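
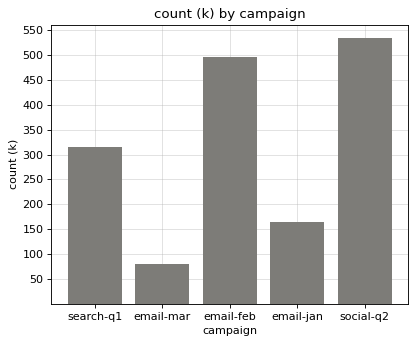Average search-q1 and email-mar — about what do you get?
≈ 200

(300 + 100) / 2 ≈ 200.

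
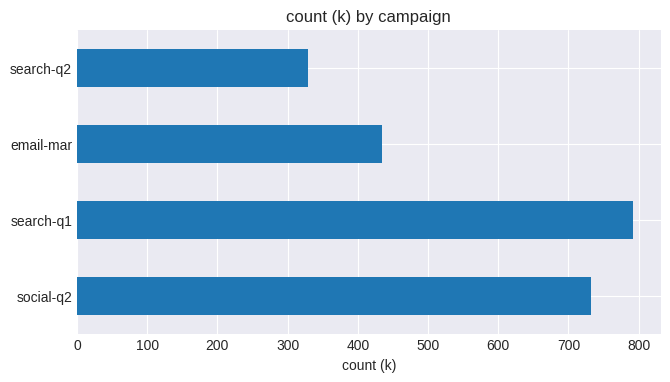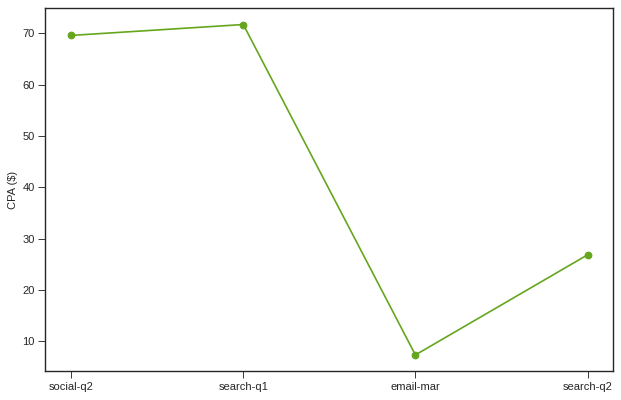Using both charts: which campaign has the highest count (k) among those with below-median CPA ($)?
Chart 2 median CPA ($) ≈ 50; below-median campaigns: email-mar, search-q2. Among those, email-mar has the highest count (k) (≈ 400).

email-mar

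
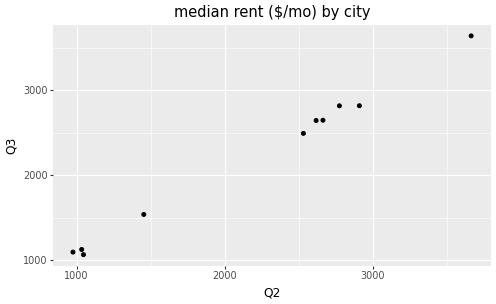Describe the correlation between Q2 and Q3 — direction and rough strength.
positive, strong

Points are positively correlated; strong (|r| ≈ 1.0).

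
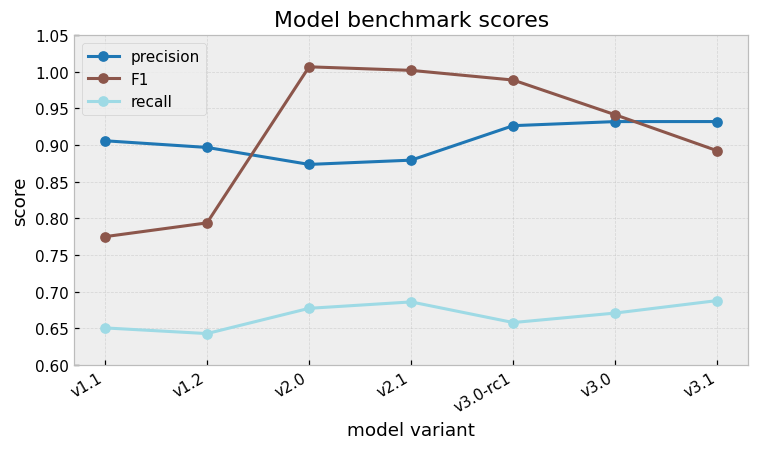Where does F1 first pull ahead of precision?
v1.2: F1 ≈ 0.80 vs precision ≈ 0.90 (not yet); v2.0: F1 ≈ 1.00 vs precision ≈ 0.85 (first crossover).

v2.0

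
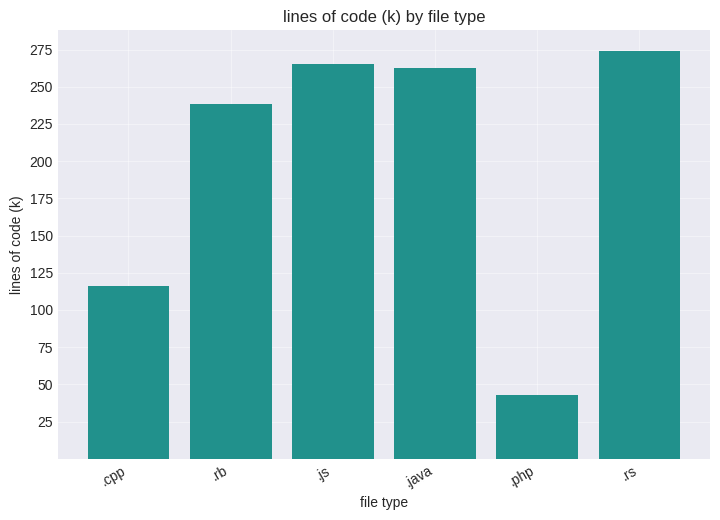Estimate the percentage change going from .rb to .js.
≈ +10%

.rb ≈ 250, .js ≈ 275; (275 − 250) / 250 ≈ +10%.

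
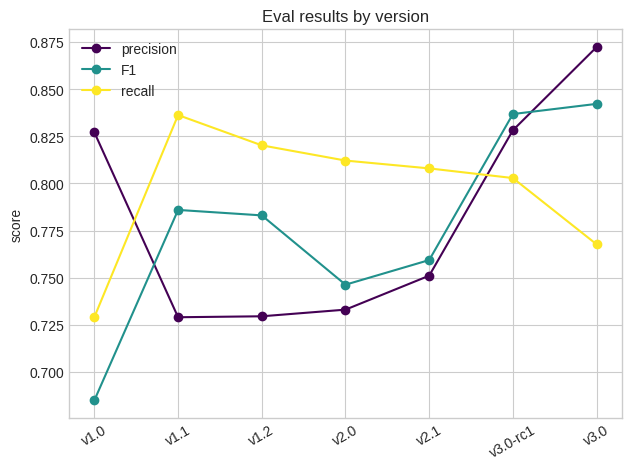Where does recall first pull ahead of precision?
v1.1

v1.0: recall ≈ 0.72 vs precision ≈ 0.82 (not yet); v1.1: recall ≈ 0.84 vs precision ≈ 0.72 (first crossover).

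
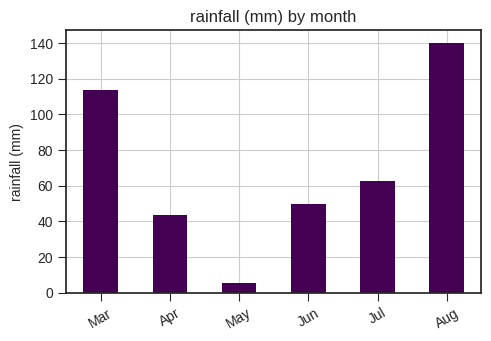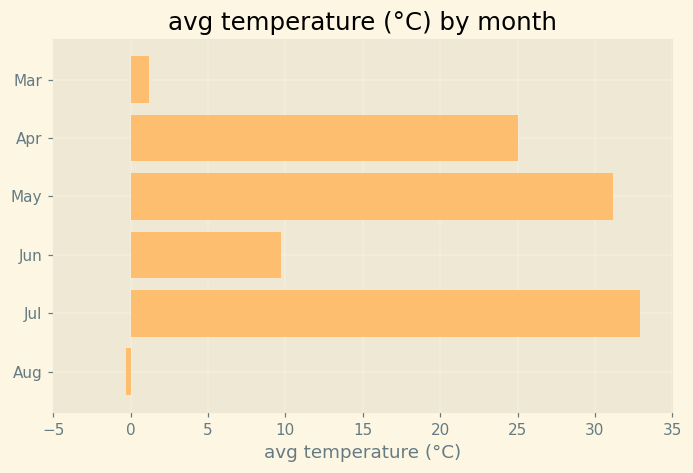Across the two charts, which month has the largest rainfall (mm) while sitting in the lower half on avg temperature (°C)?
Aug

Chart 2 median avg temperature (°C) ≈ 15; below-median months: Mar, Jun, Aug. Among those, Aug has the highest rainfall (mm) (≈ 140).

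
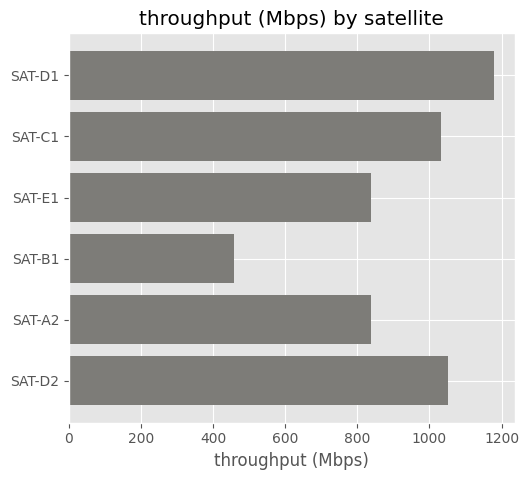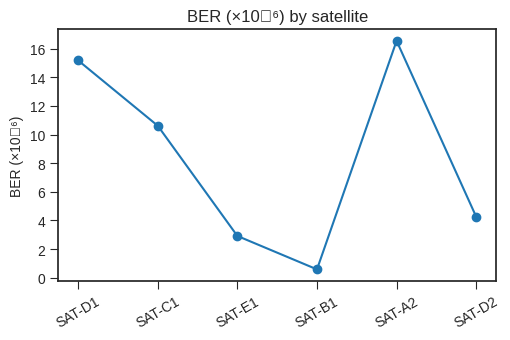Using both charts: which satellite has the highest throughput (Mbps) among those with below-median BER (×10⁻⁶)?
Chart 2 median BER (×10⁻⁶) ≈ 8; below-median satellites: SAT-E1, SAT-B1, SAT-D2. Among those, SAT-D2 has the highest throughput (Mbps) (≈ 1000).

SAT-D2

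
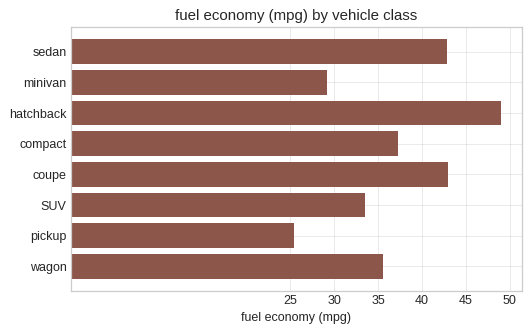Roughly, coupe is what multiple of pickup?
coupe ≈ 45, pickup ≈ 25; 45/25 ≈ 1.8.

≈ 1.8×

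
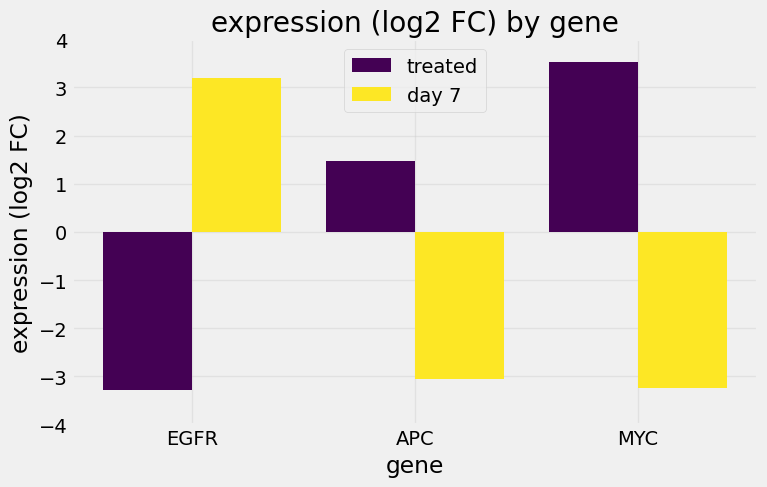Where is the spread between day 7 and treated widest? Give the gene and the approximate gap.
MYC, ≈ 7 log2 FC

MYC: day 7 ≈ -3, treated ≈ 4 → gap ≈ 7. Next-largest (EGFR) is only ≈ 6.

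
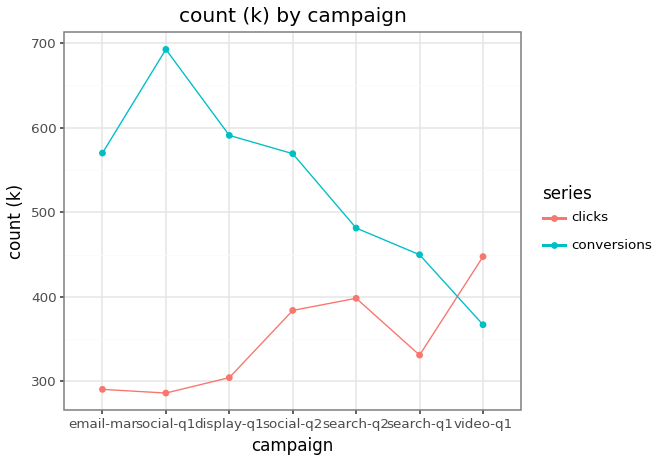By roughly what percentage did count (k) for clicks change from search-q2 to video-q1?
search-q2 ≈ 400, video-q1 ≈ 450; (450 − 400) / 400 ≈ +12.5%.

≈ +12.5%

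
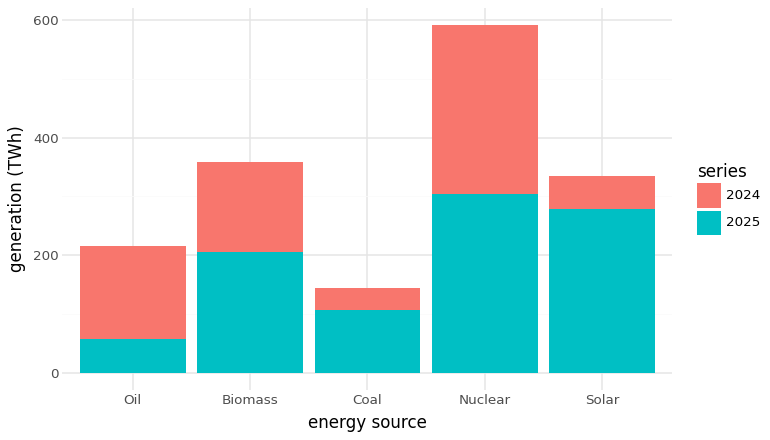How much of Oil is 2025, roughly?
2025 top ≈ 50, bottom ≈ 0; segment ≈ 50.

≈ 50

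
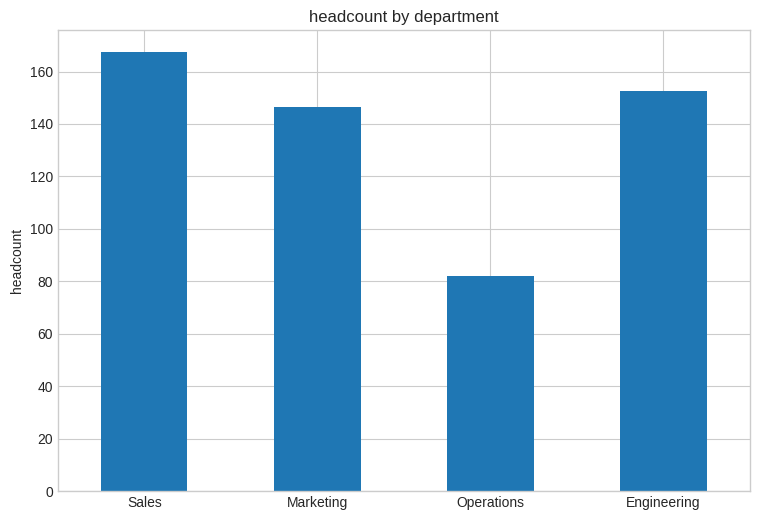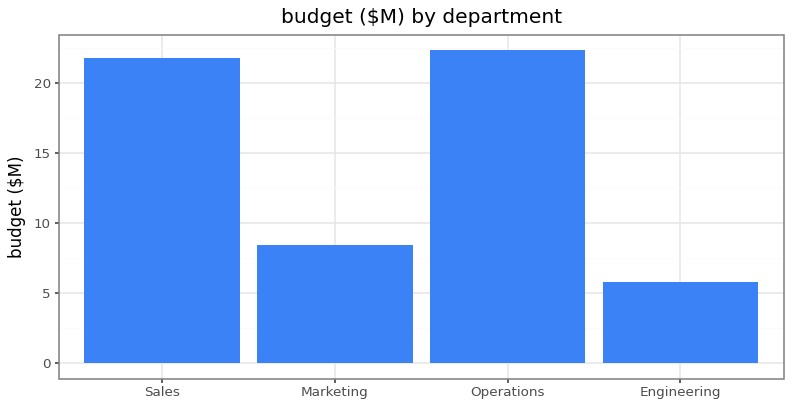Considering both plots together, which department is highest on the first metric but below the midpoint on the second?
Chart 2 median budget ($M) ≈ 15; below-median departments: Marketing, Engineering. Among those, Engineering has the highest headcount (≈ 160).

Engineering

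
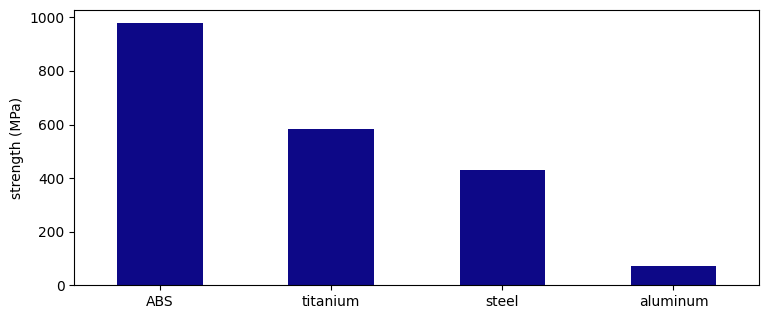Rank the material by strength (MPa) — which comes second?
Top 3: ABS ≈ 1000, titanium ≈ 600, steel ≈ 400.

titanium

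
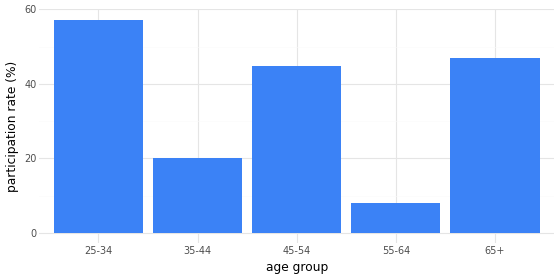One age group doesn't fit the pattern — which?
55-64 ≈ 10; the rest sit between ≈ 20 and ≈ 55.

55-64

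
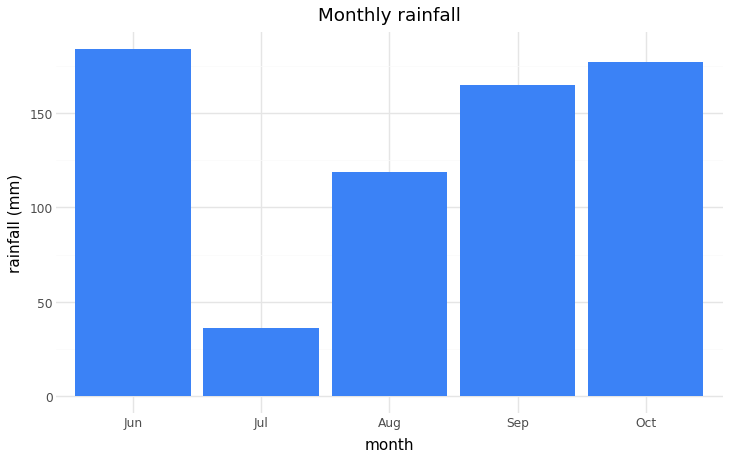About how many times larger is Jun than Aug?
Jun ≈ 180, Aug ≈ 120; 180/120 ≈ 1.5.

≈ 1.5×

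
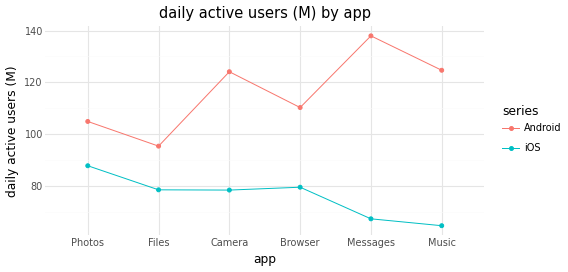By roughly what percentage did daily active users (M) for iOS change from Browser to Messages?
≈ -12.5%

Browser ≈ 80, Messages ≈ 70; (70 − 80) / 80 ≈ -12.5%.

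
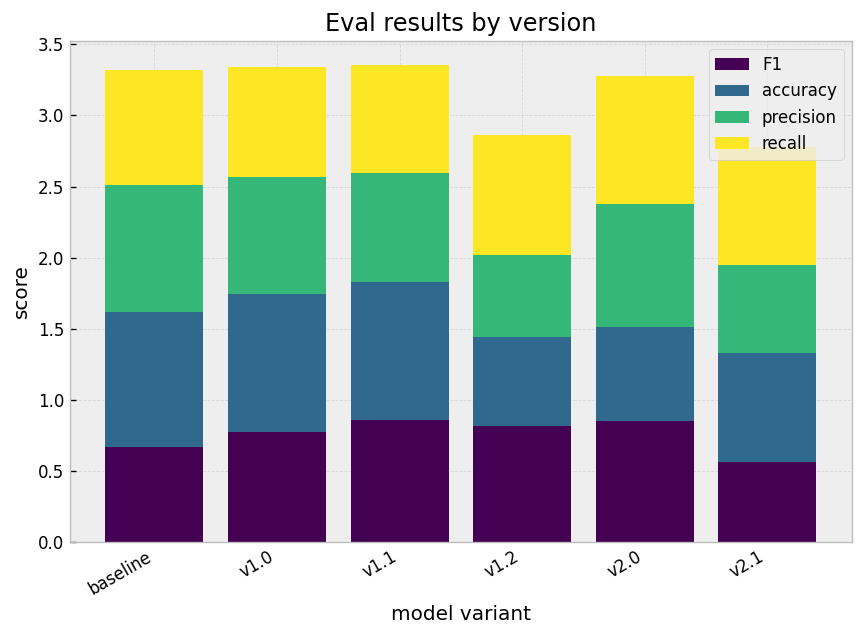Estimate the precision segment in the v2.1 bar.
precision top ≈ 2.0, bottom ≈ 1.5; segment ≈ 0.5.

≈ 0.5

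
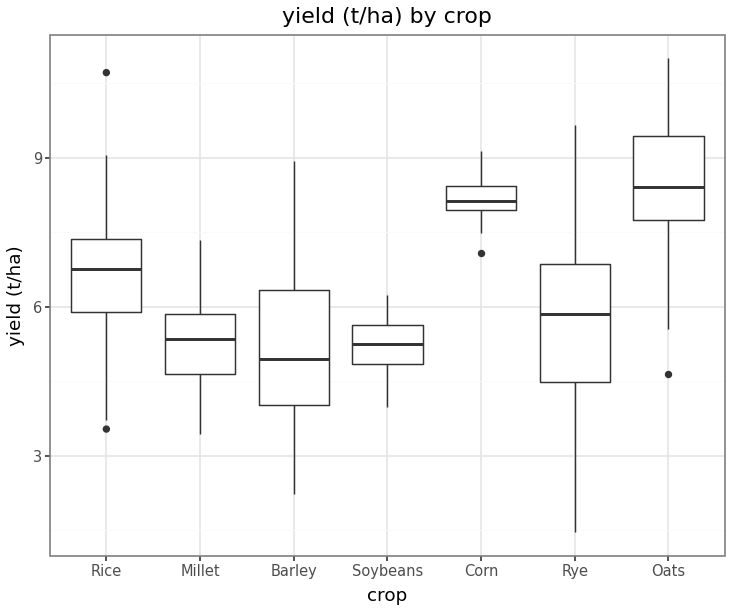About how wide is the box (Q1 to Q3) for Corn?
≈ 0.5

Q3 ≈ 8.5, Q1 ≈ 8.0; IQR ≈ 0.5.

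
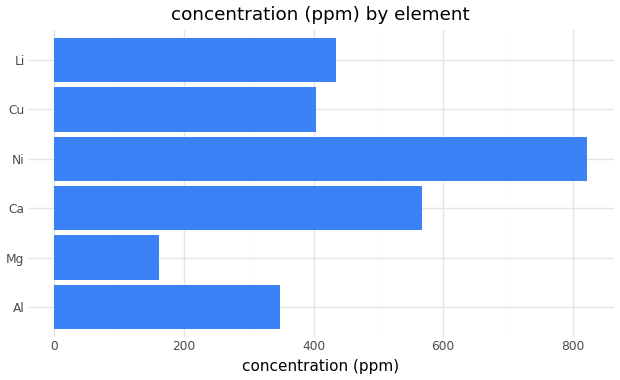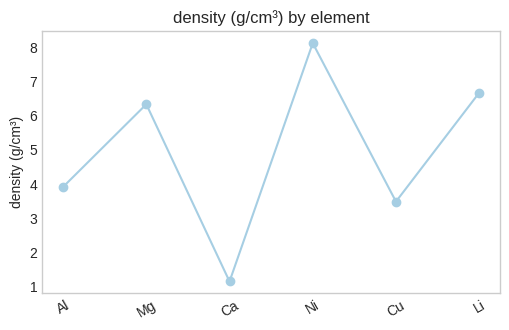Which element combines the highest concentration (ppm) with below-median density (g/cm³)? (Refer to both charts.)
Chart 2 median density (g/cm³) ≈ 5; below-median elements: Al, Ca, Cu. Among those, Ca has the highest concentration (ppm) (≈ 600).

Ca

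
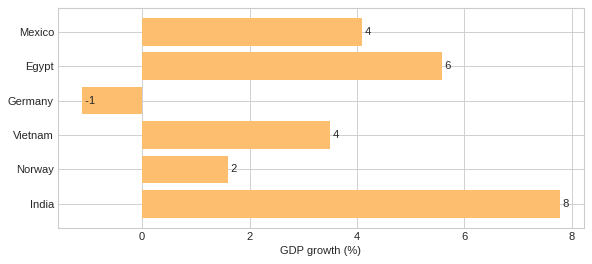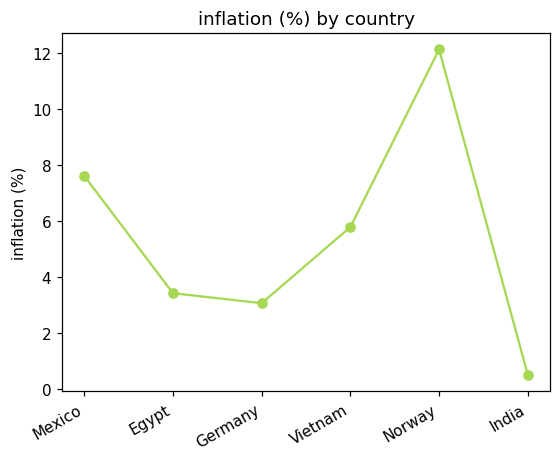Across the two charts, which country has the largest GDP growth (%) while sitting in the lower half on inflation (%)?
India

Chart 2 median inflation (%) ≈ 4; below-median countries: Egypt, Germany, India. Among those, India has the highest GDP growth (%) (≈ 8).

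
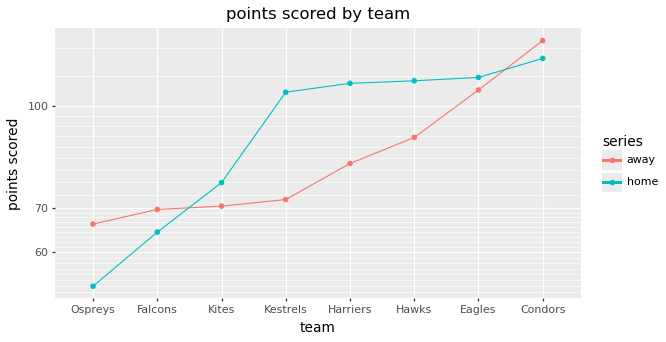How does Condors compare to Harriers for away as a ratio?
Condors ≈ 130, Harriers ≈ 80; 130/80 ≈ 1.62.

≈ 1.62×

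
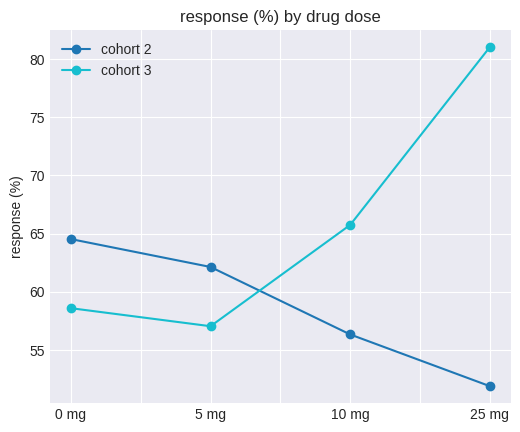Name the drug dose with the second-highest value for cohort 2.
5 mg

Top 3 for cohort 2: 0 mg ≈ 65, 5 mg ≈ 60, 10 mg ≈ 55.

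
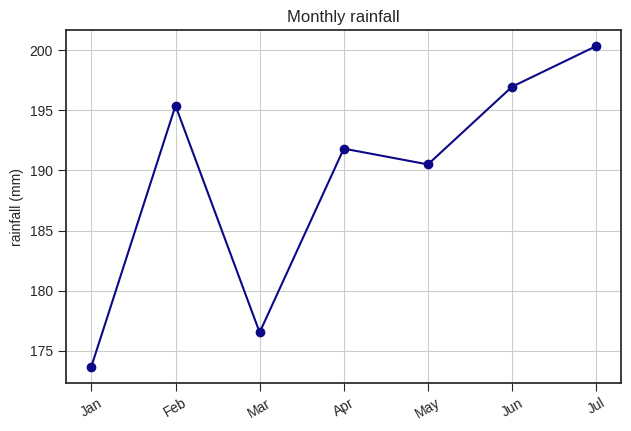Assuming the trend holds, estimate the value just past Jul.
Last three: 190, 195, 200 → slope ≈ 5/step → next ≈ 205.

≈ 205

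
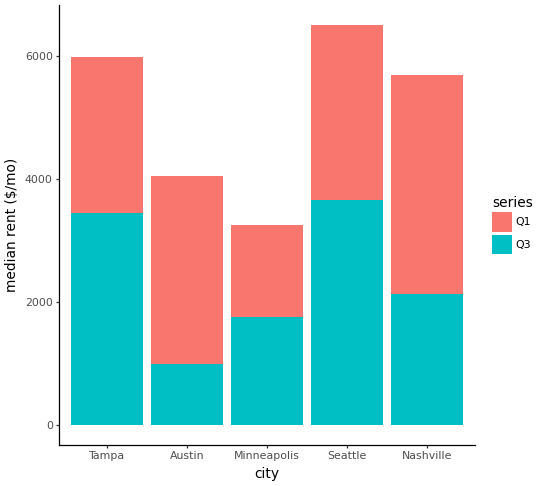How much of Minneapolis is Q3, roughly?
≈ 2000

Q3 top ≈ 2000, bottom ≈ 0; segment ≈ 2000.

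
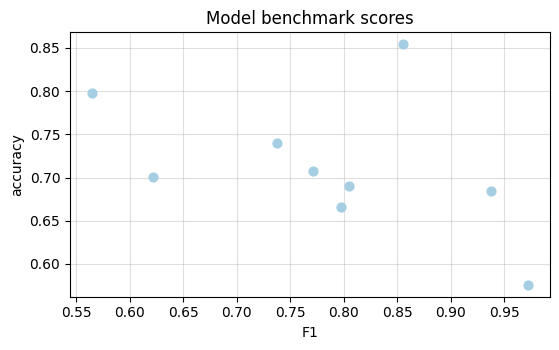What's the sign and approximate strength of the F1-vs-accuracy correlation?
negative, moderate

Points are negatively correlated; moderate (|r| ≈ 0.5).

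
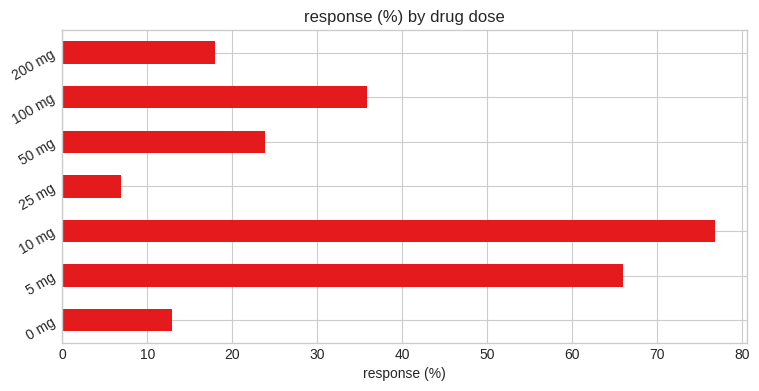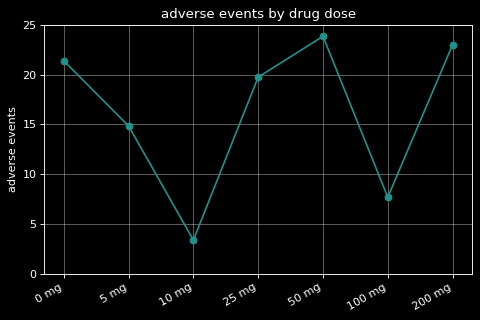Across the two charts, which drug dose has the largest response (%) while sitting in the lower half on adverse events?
Chart 2 median adverse events ≈ 20; below-median drug doses: 5 mg, 10 mg, 100 mg. Among those, 10 mg has the highest response (%) (≈ 80).

10 mg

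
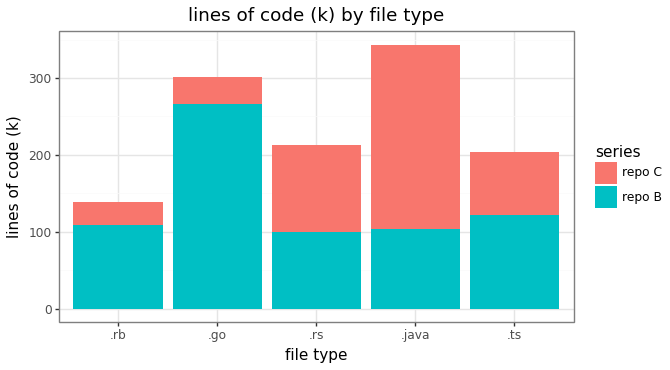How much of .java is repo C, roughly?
≈ 250

repo C top ≈ 350, bottom ≈ 100; segment ≈ 250.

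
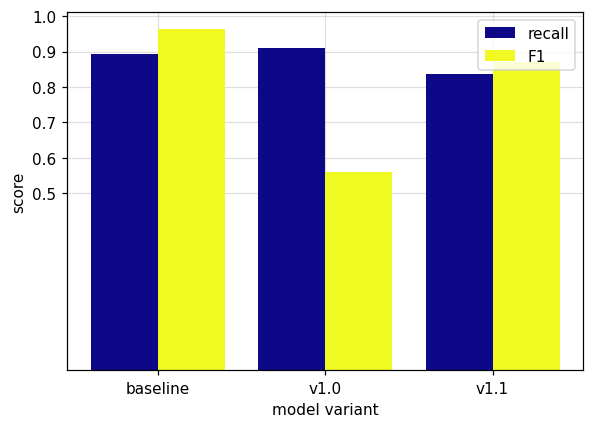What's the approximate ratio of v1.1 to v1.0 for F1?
≈ 1.5×

v1.1 ≈ 0.9, v1.0 ≈ 0.6; 0.9/0.6 ≈ 1.5.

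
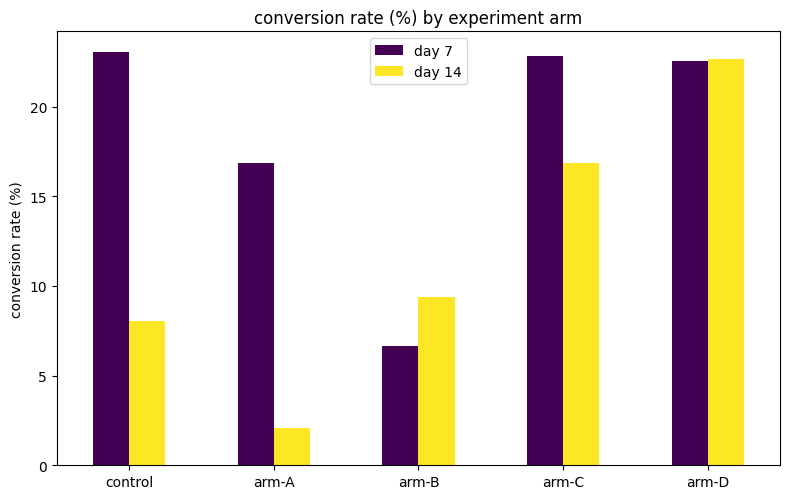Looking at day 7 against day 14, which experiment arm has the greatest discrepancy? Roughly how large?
control, ≈ 16 %

control: day 7 ≈ 24, day 14 ≈ 8 → gap ≈ 16. Next-largest (arm-A) is only ≈ 14.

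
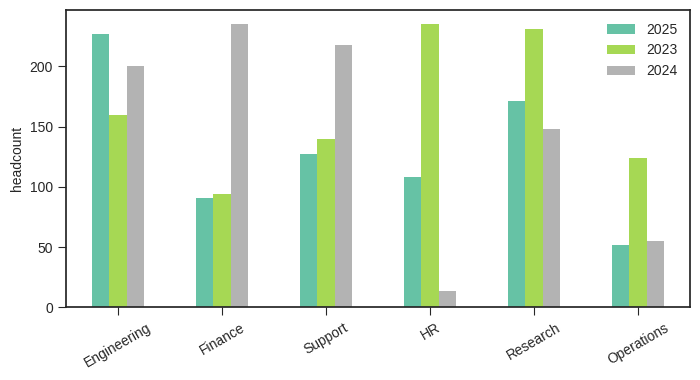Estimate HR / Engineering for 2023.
≈ 1.5×

HR ≈ 240, Engineering ≈ 160; 240/160 ≈ 1.5.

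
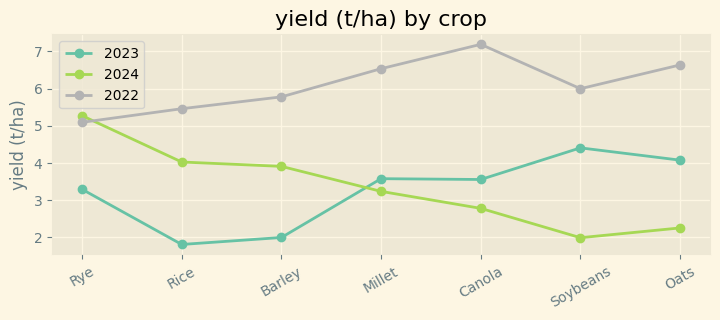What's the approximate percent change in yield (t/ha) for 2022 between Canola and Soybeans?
≈ -14.3%

Canola ≈ 7.0, Soybeans ≈ 6.0; (6.0 − 7.0) / 7.0 ≈ -14.3%.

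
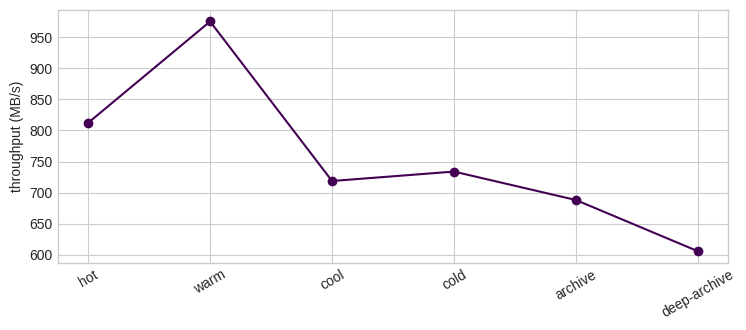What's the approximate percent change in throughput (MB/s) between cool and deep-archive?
cool ≈ 700, deep-archive ≈ 600; (600 − 700) / 700 ≈ -14.3%.

≈ -14.3%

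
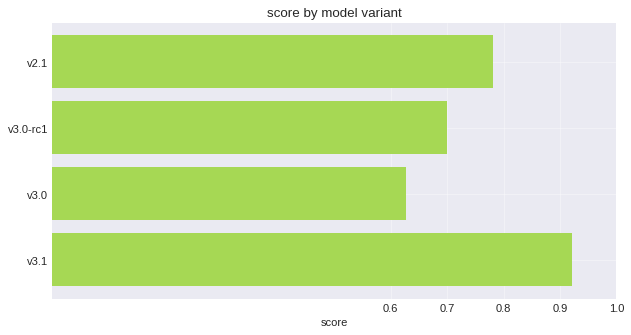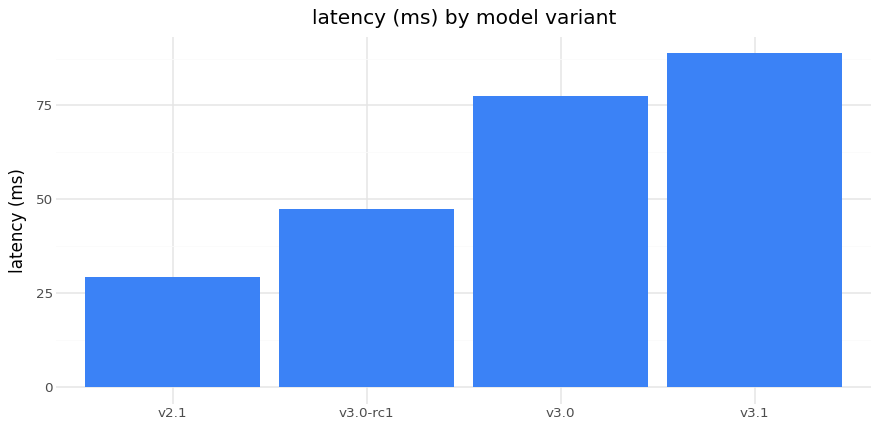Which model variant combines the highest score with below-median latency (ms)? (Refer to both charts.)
Chart 2 median latency (ms) ≈ 60; below-median model variants: v2.1, v3.0-rc1. Among those, v2.1 has the highest score (≈ 0.8).

v2.1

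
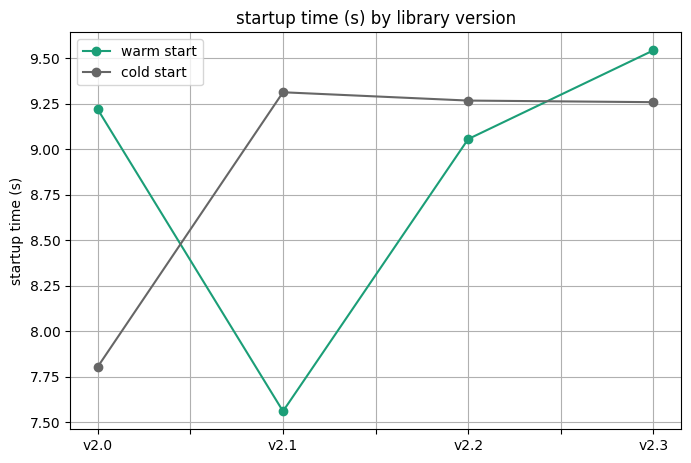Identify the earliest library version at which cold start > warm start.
v2.1

v2.0: cold start ≈ 7.8 vs warm start ≈ 9.2 (not yet); v2.1: cold start ≈ 9.4 vs warm start ≈ 7.6 (first crossover).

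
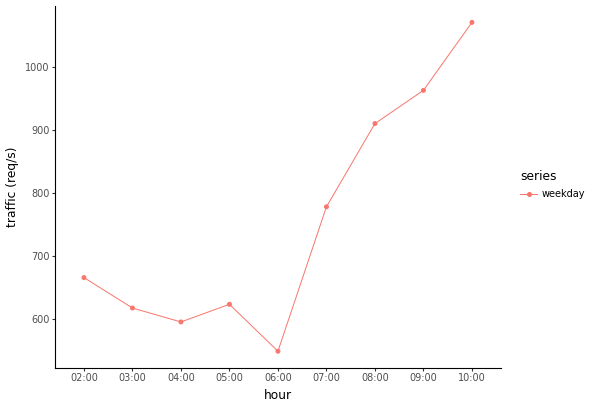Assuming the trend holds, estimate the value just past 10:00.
Last three: 900, 950, 1050 → slope ≈ 75/step → next ≈ 1125.

≈ 1125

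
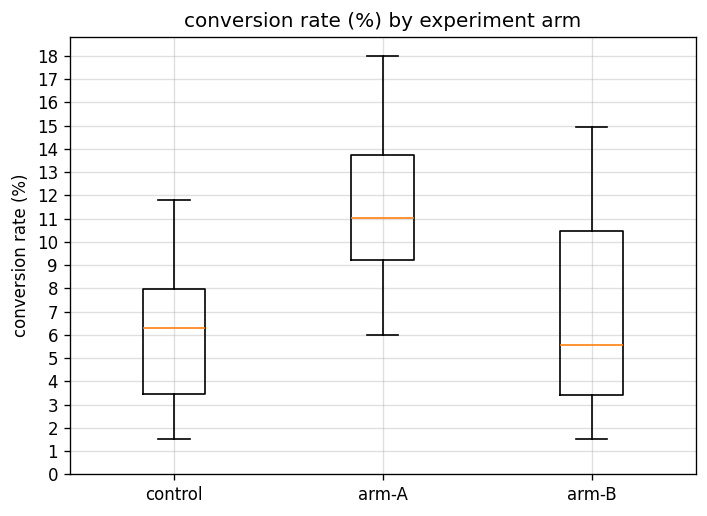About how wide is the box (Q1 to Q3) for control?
≈ 5

Q3 ≈ 8, Q1 ≈ 3; IQR ≈ 5.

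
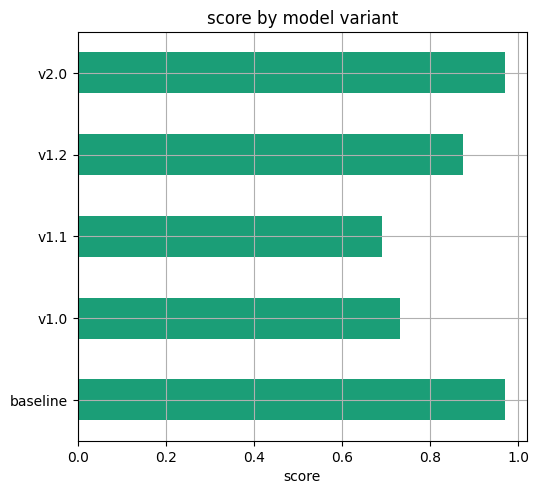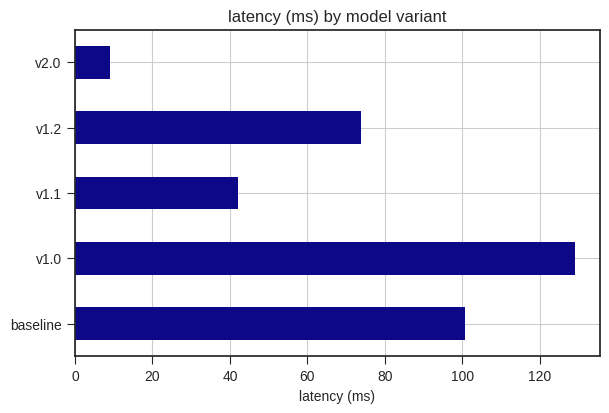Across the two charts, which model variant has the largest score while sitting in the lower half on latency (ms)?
v2.0

Chart 2 median latency (ms) ≈ 80; below-median model variants: v1.1, v2.0. Among those, v2.0 has the highest score (≈ 1).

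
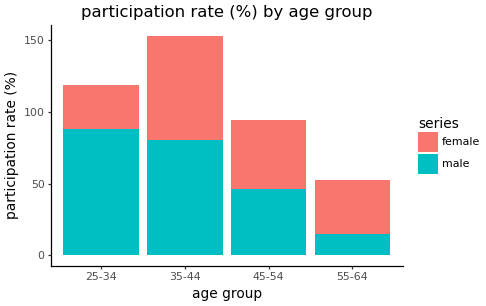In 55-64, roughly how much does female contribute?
≈ 40

female top ≈ 60, bottom ≈ 20; segment ≈ 40.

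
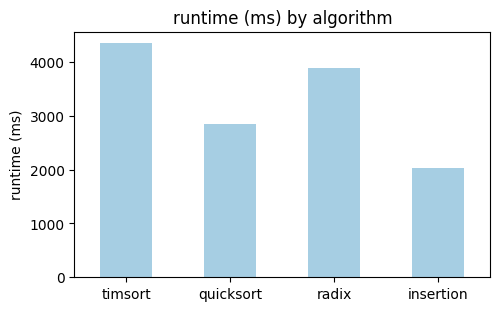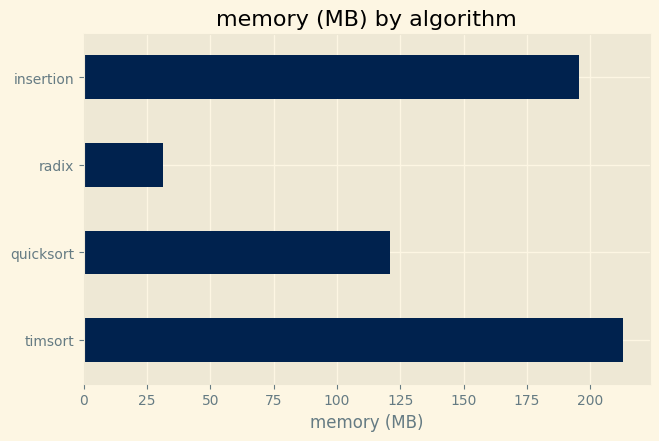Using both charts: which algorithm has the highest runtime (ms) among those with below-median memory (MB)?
Chart 2 median memory (MB) ≈ 160; below-median algorithms: quicksort, radix. Among those, radix has the highest runtime (ms) (≈ 4000).

radix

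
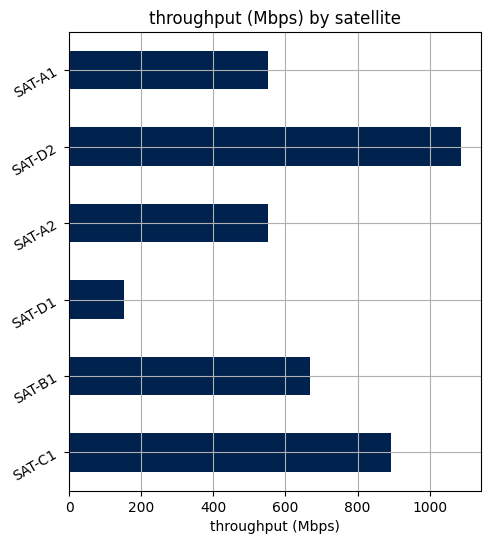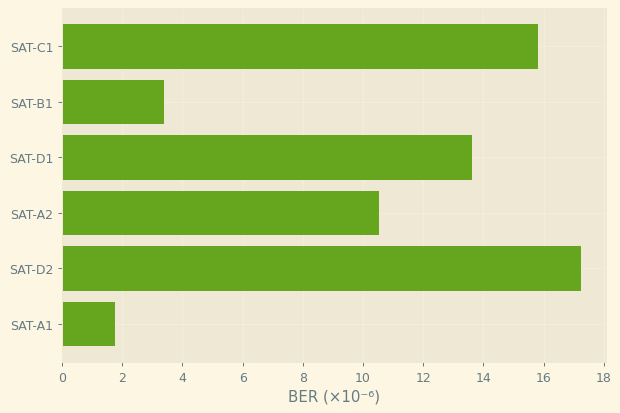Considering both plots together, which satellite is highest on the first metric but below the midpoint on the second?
SAT-B1

Chart 2 median BER (×10⁻⁶) ≈ 12; below-median satellites: SAT-B1, SAT-A2, SAT-A1. Among those, SAT-B1 has the highest throughput (Mbps) (≈ 700).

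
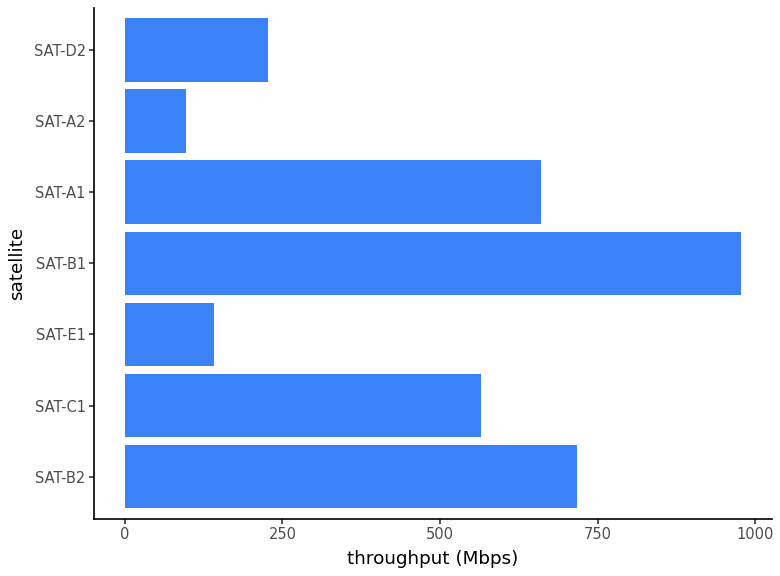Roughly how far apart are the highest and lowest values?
Max SAT-B1 ≈ 1000, min SAT-A2 ≈ 100; range ≈ 900.

≈ 900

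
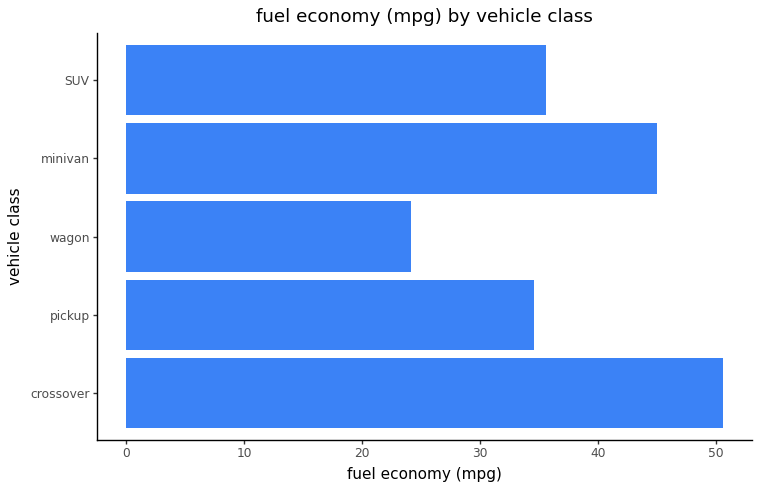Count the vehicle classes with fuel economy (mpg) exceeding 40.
2

Above 40: crossover, minivan.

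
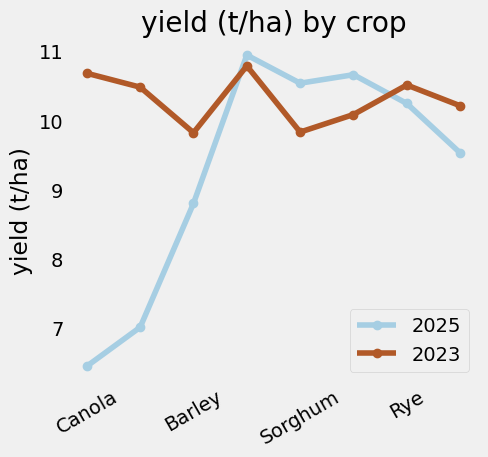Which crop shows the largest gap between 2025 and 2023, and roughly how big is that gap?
Canola: 2025 ≈ 6.5, 2023 ≈ 10.5 → gap ≈ 4.0. Next-largest (Corn) is only ≈ 3.5.

Canola, ≈ 4.0 t/ha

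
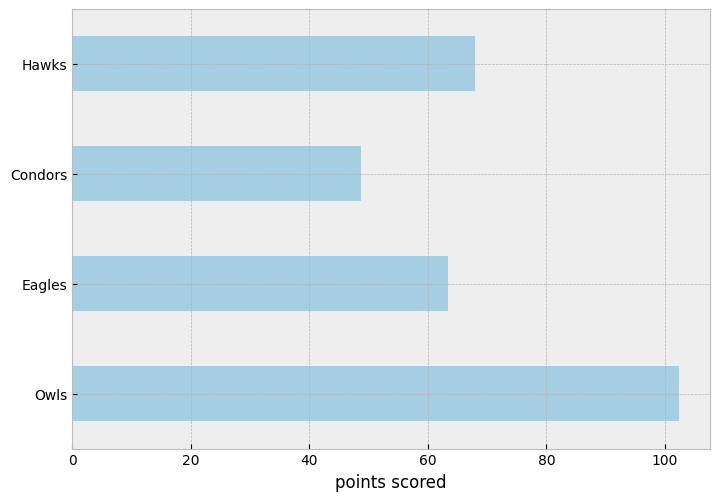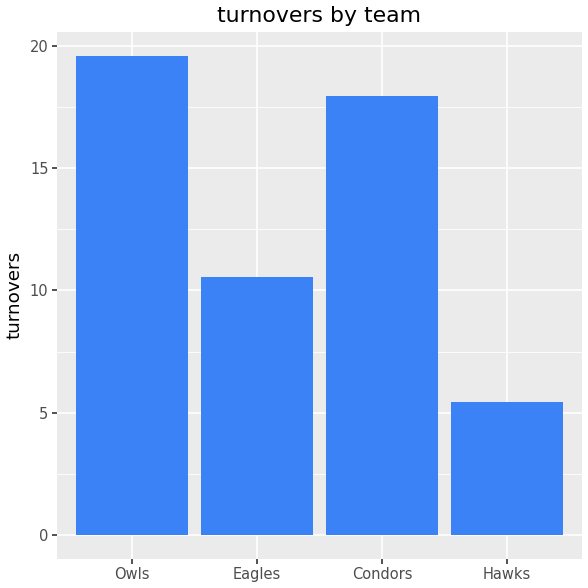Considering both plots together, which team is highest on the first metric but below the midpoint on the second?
Hawks

Chart 2 median turnovers ≈ 14; below-median teams: Eagles, Hawks. Among those, Hawks has the highest points scored (≈ 70).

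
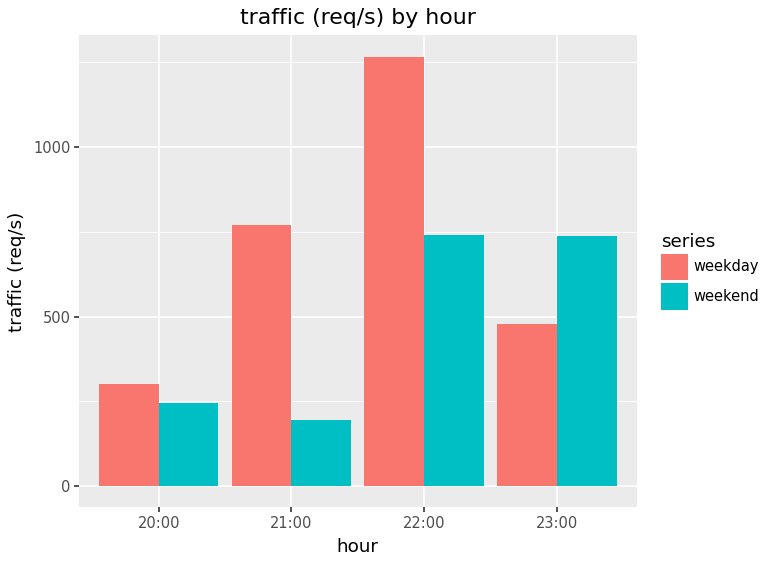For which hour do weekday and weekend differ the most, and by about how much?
21:00: weekday ≈ 800, weekend ≈ 200 → gap ≈ 600. Next-largest (22:00) is only ≈ 400.

21:00, ≈ 600 req/s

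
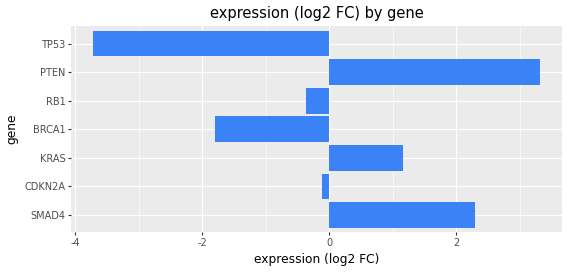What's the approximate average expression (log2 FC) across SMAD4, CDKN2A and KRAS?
(2 + 0 + 1) / 3 ≈ 1.

≈ 1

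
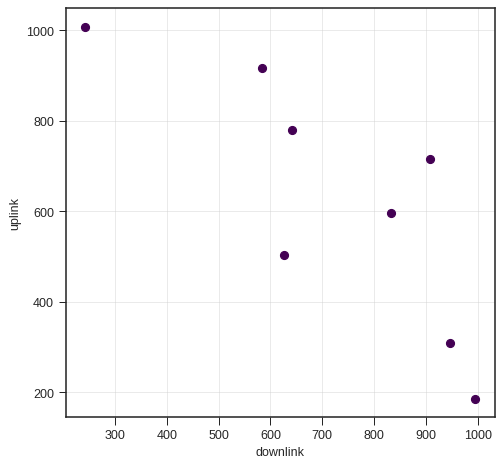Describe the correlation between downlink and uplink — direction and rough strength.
Points are negatively correlated; strong (|r| ≈ 0.8).

negative, strong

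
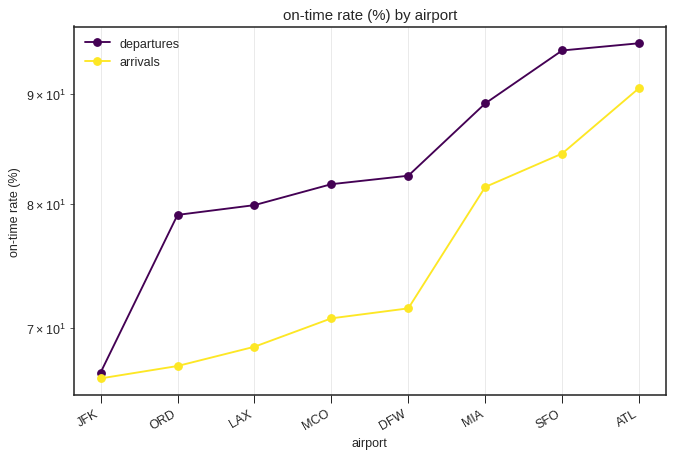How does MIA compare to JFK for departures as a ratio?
MIA ≈ 90, JFK ≈ 65; 90/65 ≈ 1.38.

≈ 1.38×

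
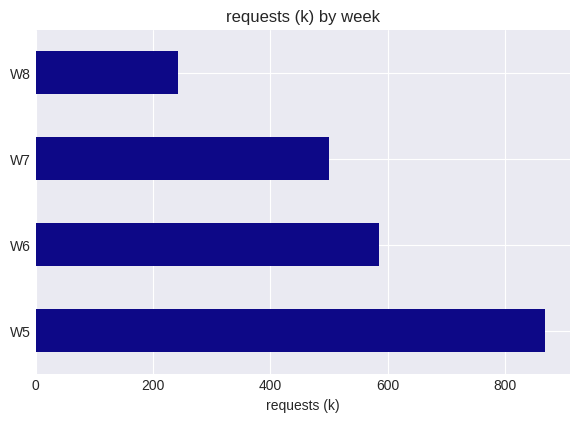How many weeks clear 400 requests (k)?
Above 400: W5, W6, W7.

3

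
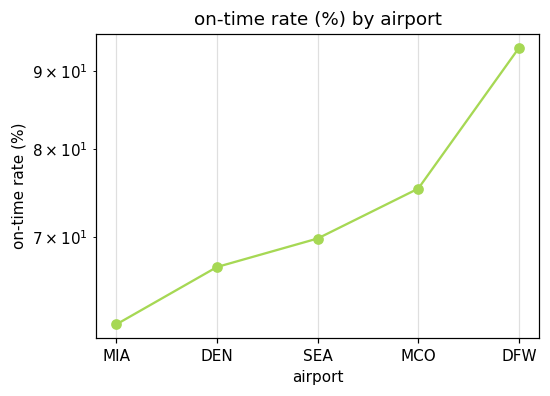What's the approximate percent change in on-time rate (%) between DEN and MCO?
DEN ≈ 65, MCO ≈ 75; (75 − 65) / 65 ≈ +15.4%.

≈ +15.4%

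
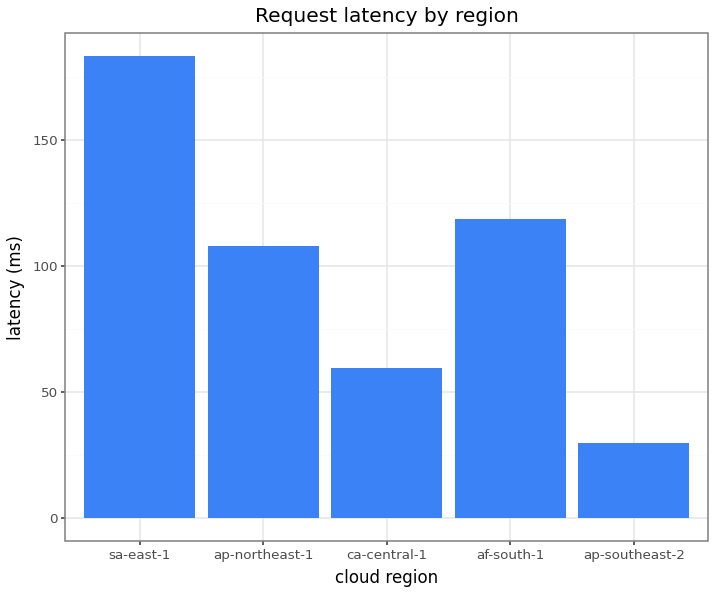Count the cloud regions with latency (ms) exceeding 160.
Above 160: sa-east-1.

1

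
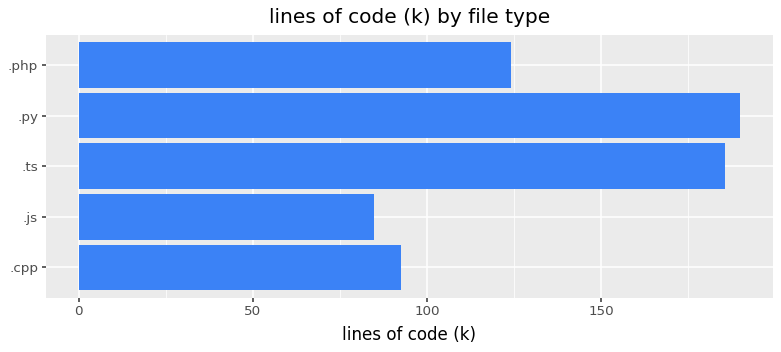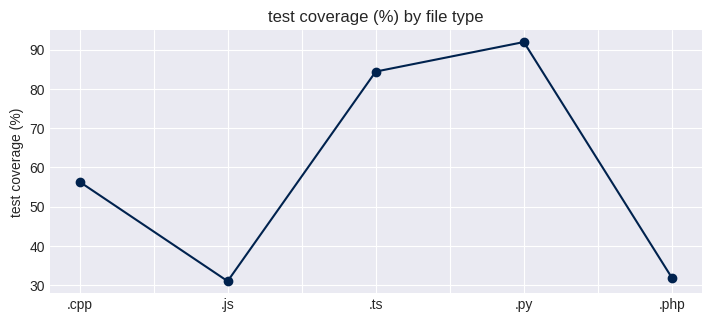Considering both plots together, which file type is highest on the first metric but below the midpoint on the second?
.php

Chart 2 median test coverage (%) ≈ 60; below-median file types: .js, .php. Among those, .php has the highest lines of code (k) (≈ 120).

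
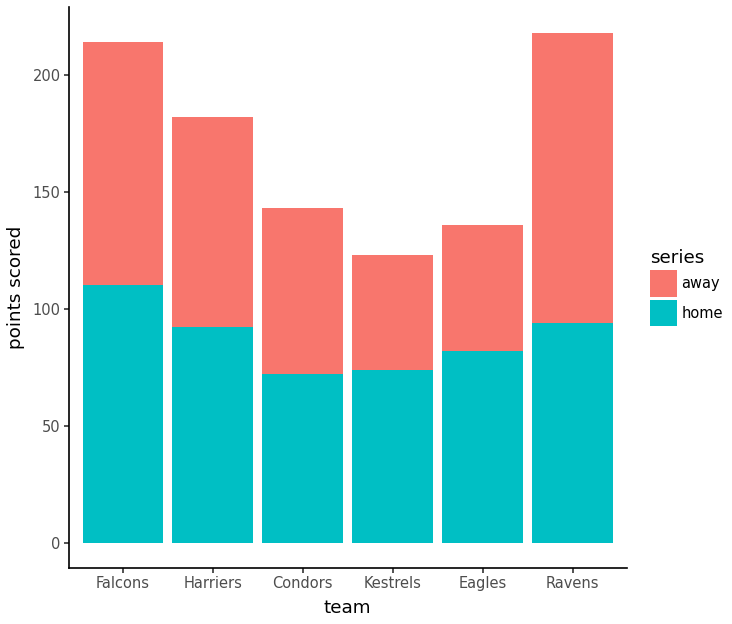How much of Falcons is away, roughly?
away top ≈ 220, bottom ≈ 120; segment ≈ 100.

≈ 100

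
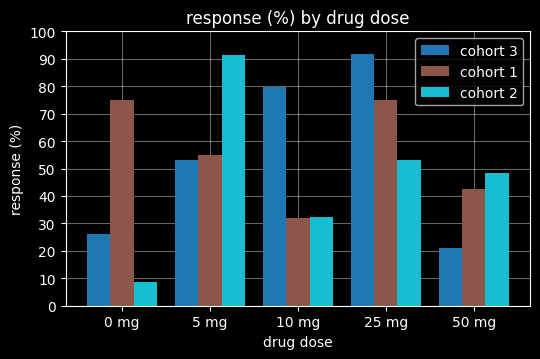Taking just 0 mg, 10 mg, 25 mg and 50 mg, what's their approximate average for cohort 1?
(70 + 30 + 80 + 40) / 4 ≈ 55.

≈ 55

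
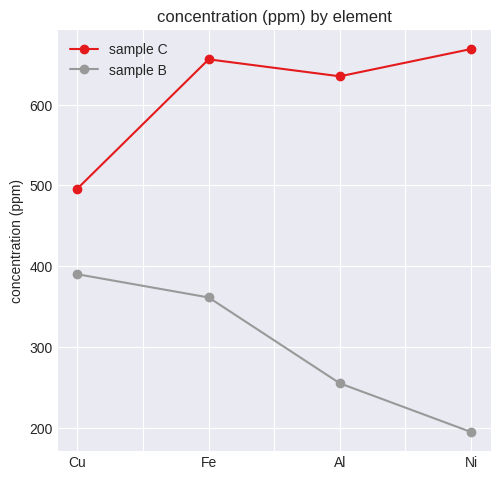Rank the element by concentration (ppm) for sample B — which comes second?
Top 3 for sample B: Cu ≈ 400, Fe ≈ 350, Al ≈ 250.

Fe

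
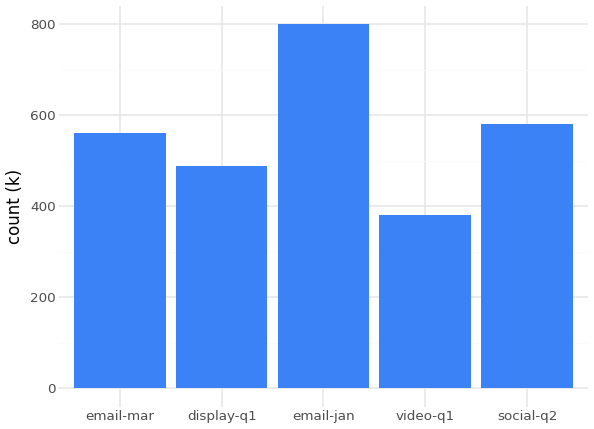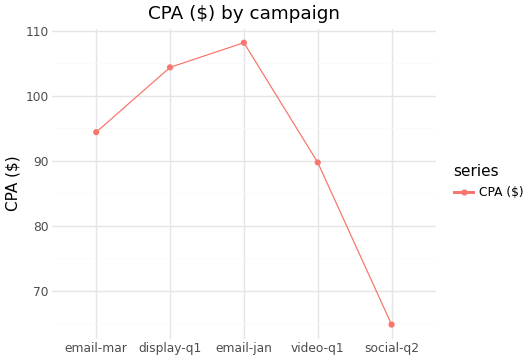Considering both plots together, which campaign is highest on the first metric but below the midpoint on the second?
social-q2

Chart 2 median CPA ($) ≈ 90; below-median campaigns: video-q1, social-q2. Among those, social-q2 has the highest count (k) (≈ 600).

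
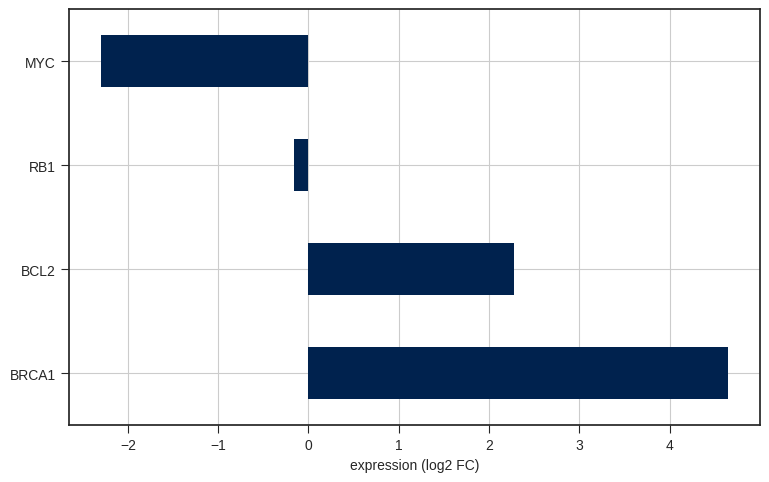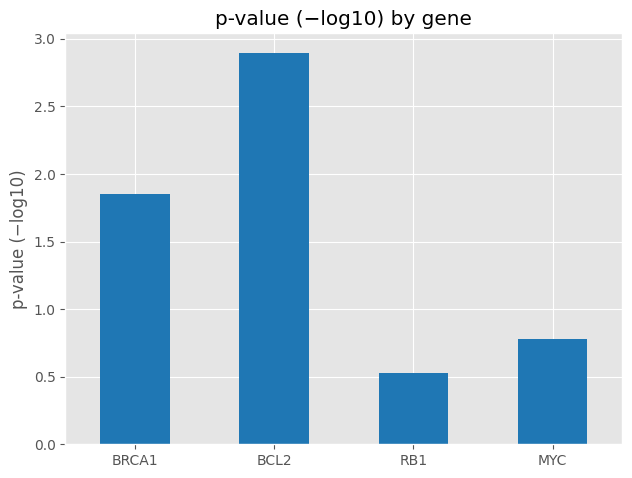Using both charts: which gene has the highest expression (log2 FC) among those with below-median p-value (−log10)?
RB1

Chart 2 median p-value (−log10) ≈ 1.5; below-median genes: RB1, MYC. Among those, RB1 has the highest expression (log2 FC) (≈ 0).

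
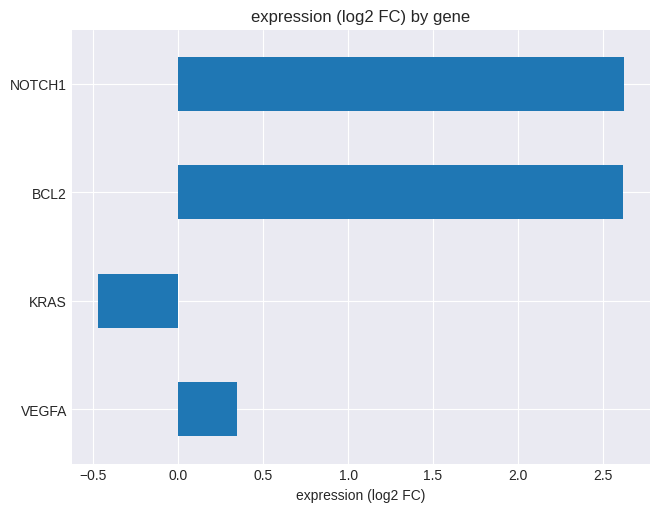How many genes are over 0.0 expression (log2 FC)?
3

Above 0.0: VEGFA, BCL2, NOTCH1.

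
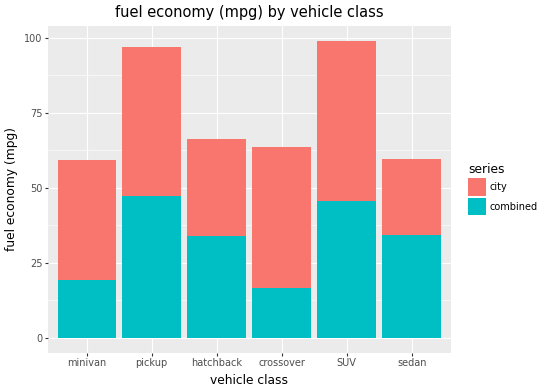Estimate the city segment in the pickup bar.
≈ 50

city top ≈ 100, bottom ≈ 50; segment ≈ 50.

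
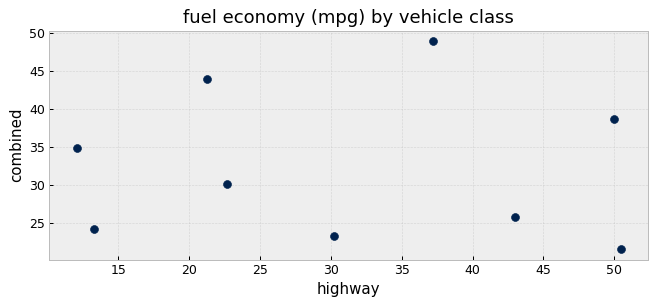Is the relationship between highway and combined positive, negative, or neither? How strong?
no clear correlation

Points are roughly uncorrelated; weak (|r| ≈ 0.0).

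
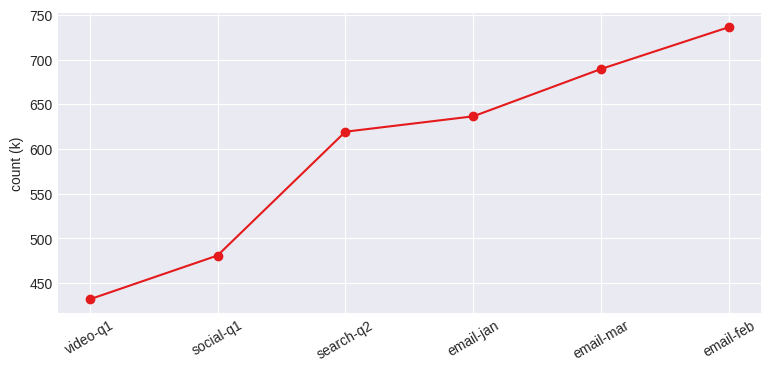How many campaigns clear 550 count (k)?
4

Above 550: search-q2, email-jan, email-mar, email-feb.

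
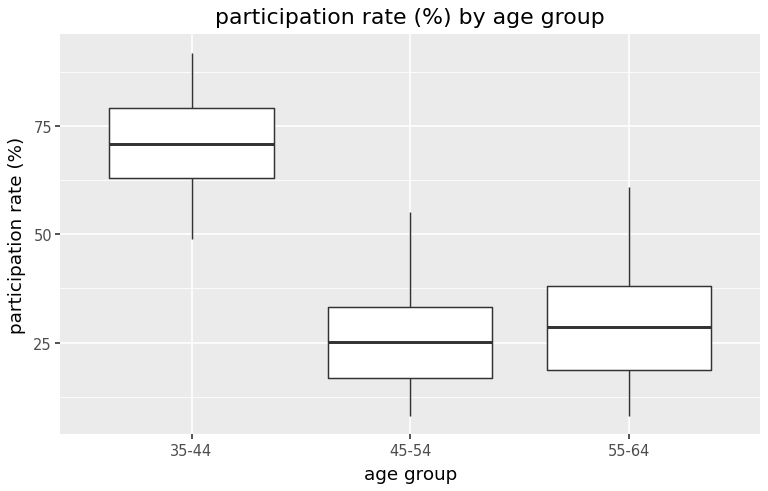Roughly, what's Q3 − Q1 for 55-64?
≈ 20

Q3 ≈ 40, Q1 ≈ 20; IQR ≈ 20.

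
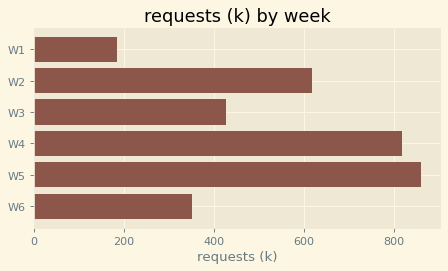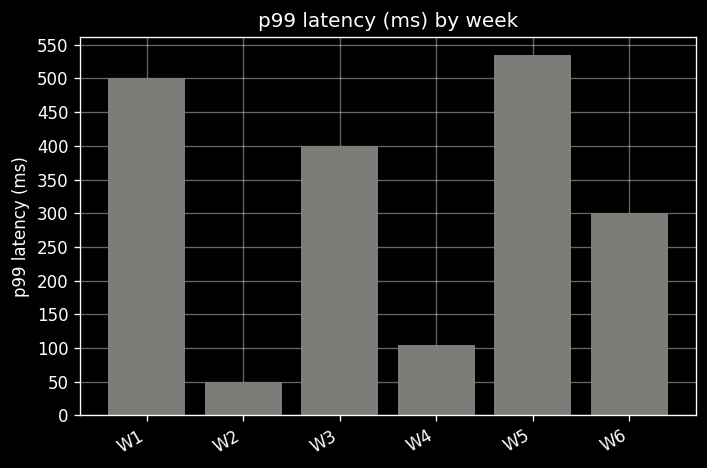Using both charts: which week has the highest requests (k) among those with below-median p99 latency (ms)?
W4

Chart 2 median p99 latency (ms) ≈ 350; below-median weeks: W2, W4, W6. Among those, W4 has the highest requests (k) (≈ 800).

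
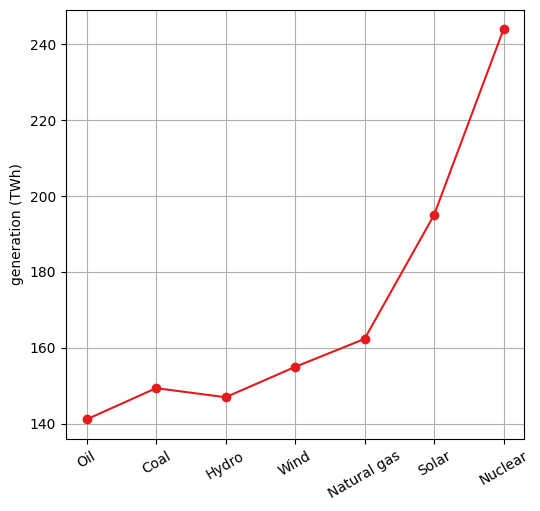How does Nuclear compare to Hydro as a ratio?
≈ 1.6×

Nuclear ≈ 240, Hydro ≈ 150; 240/150 ≈ 1.6.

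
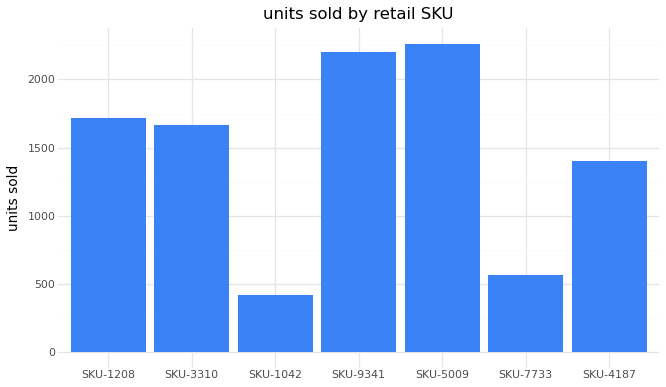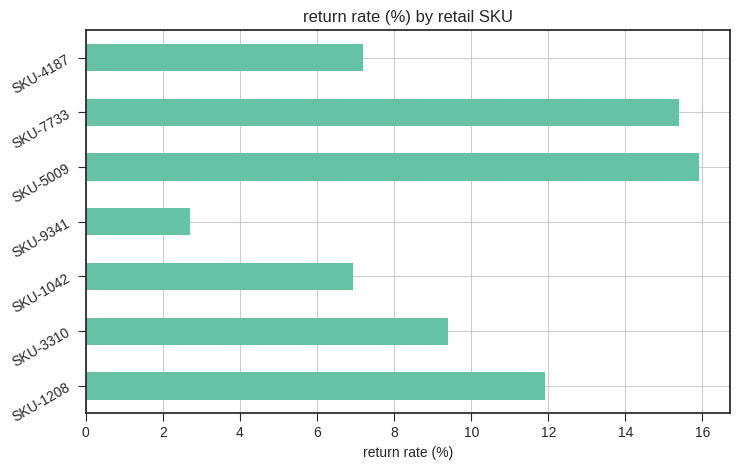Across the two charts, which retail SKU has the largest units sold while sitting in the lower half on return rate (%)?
SKU-9341

Chart 2 median return rate (%) ≈ 10; below-median retail SKUs: SKU-1042, SKU-9341, SKU-4187. Among those, SKU-9341 has the highest units sold (≈ 2000).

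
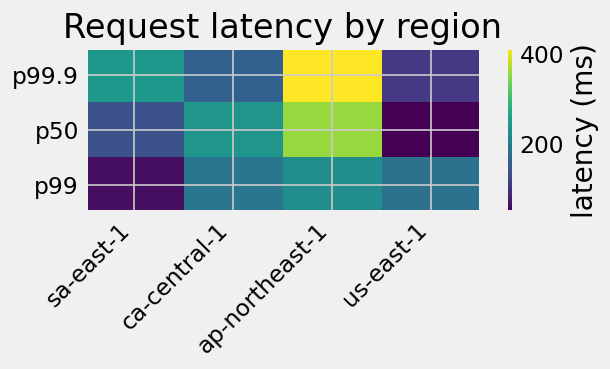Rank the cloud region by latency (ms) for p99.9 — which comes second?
Top 3 for p99.9: ap-northeast-1 ≈ 400, sa-east-1 ≈ 250, ca-central-1 ≈ 150.

sa-east-1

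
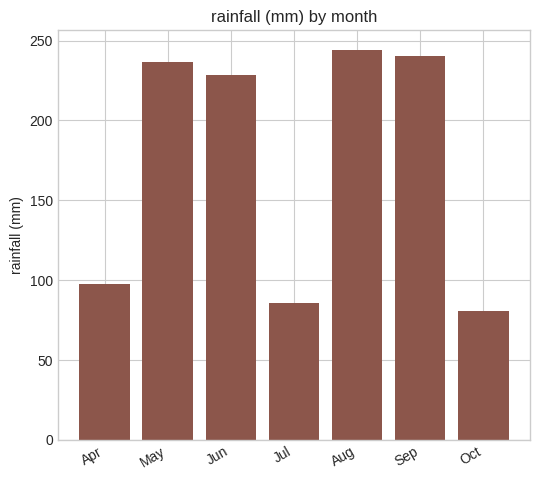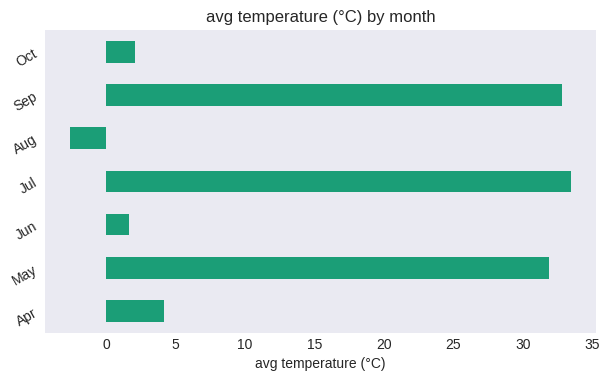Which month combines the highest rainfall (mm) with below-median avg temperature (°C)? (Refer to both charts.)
Chart 2 median avg temperature (°C) ≈ 5; below-median months: Jun, Aug, Oct. Among those, Aug has the highest rainfall (mm) (≈ 250).

Aug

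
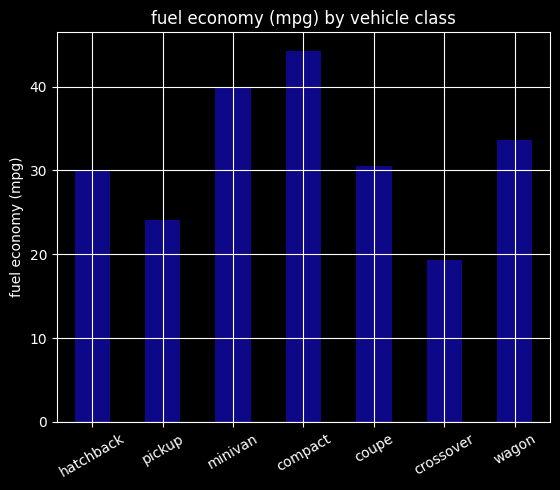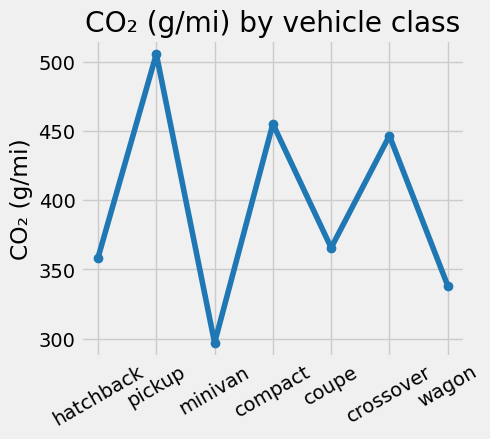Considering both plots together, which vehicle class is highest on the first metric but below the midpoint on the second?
minivan

Chart 2 median CO₂ (g/mi) ≈ 350; below-median vehicle classes: hatchback, minivan, wagon. Among those, minivan has the highest fuel economy (mpg) (≈ 40).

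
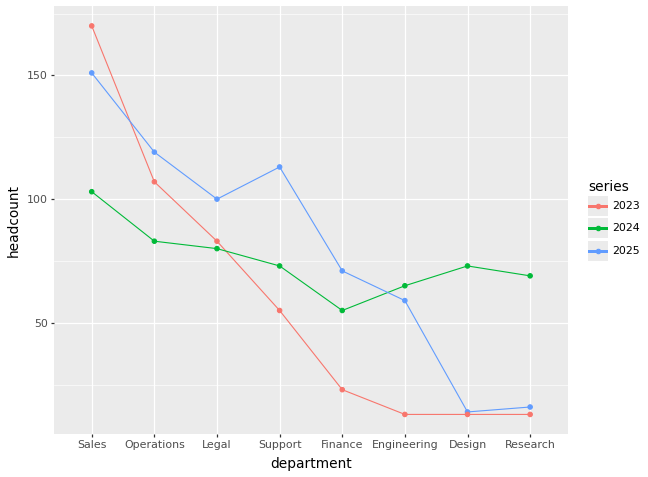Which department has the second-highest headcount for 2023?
Top 3 for 2023: Sales ≈ 160, Operations ≈ 100, Legal ≈ 80.

Operations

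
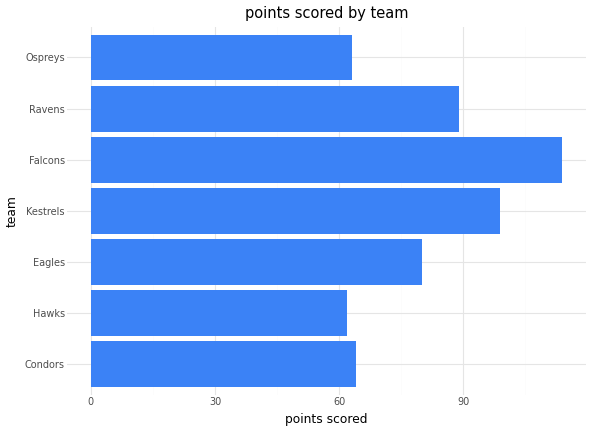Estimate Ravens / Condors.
≈ 1.5×

Ravens ≈ 90, Condors ≈ 60; 90/60 ≈ 1.5.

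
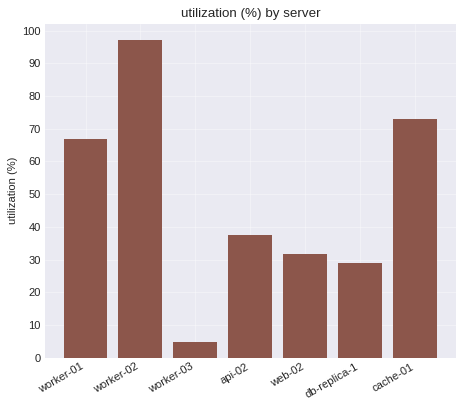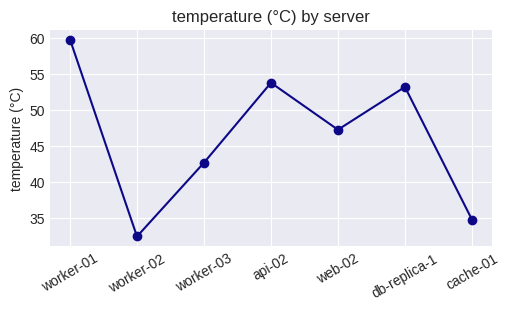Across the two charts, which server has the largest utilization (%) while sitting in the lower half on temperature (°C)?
Chart 2 median temperature (°C) ≈ 50; below-median servers: worker-02, worker-03, cache-01. Among those, worker-02 has the highest utilization (%) (≈ 100).

worker-02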